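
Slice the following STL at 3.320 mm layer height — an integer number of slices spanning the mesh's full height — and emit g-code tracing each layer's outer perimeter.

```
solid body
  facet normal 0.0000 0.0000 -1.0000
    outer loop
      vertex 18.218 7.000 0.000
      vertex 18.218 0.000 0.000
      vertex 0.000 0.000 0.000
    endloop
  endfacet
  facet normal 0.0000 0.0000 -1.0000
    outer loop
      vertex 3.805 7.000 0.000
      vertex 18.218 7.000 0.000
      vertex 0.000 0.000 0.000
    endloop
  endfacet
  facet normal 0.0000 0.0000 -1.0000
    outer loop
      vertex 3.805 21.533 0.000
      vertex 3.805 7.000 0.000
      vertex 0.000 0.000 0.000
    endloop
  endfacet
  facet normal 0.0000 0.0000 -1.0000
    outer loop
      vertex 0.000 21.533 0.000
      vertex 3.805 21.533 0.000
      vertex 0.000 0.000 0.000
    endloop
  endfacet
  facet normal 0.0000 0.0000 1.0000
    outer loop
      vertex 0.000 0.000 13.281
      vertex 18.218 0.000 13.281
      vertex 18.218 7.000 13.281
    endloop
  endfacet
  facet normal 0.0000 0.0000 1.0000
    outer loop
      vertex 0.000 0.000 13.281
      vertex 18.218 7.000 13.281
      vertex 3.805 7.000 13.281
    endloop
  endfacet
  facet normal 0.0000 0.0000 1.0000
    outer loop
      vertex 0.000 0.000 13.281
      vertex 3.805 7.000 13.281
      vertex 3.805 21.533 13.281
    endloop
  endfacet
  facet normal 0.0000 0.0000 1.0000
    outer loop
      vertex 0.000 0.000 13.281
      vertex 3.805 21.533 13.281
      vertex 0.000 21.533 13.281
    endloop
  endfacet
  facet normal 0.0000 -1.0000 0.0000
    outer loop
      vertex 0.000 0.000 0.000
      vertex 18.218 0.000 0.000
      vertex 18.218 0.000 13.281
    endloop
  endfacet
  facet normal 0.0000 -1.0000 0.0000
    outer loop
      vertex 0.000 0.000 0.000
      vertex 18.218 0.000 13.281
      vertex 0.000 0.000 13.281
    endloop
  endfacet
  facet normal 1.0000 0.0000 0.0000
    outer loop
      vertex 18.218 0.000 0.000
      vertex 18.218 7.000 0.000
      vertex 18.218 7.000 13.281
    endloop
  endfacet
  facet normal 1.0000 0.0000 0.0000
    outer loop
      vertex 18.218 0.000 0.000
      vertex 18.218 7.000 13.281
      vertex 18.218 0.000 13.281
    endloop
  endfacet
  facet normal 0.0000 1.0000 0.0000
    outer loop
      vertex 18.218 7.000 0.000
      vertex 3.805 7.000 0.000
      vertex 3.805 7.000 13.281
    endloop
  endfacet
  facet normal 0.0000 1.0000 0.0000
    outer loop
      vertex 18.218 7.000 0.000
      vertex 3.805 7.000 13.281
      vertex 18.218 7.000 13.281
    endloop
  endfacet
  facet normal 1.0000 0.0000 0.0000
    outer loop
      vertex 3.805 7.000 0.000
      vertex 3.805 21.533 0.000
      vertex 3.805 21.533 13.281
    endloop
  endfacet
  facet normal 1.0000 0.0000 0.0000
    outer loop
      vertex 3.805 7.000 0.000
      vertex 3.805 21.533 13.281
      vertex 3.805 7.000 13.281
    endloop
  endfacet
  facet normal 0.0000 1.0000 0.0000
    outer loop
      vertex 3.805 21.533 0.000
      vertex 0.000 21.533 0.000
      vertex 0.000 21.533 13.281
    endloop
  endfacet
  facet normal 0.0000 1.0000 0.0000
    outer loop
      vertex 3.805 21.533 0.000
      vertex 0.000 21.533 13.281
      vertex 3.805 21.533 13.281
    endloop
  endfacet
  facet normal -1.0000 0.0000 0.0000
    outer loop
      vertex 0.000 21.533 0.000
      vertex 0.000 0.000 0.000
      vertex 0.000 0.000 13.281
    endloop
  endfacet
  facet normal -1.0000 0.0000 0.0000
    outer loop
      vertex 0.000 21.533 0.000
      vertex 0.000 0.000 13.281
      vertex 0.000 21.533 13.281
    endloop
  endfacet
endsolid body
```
; perimeter-only toolpath
G21 ; units = mm
G90 ; absolute positioning
G28 ; home
; layer 1
G0 Z3.320
G0 X0.000 Y0.000
G1 X18.218 Y0.000
G1 X18.218 Y7.000
G1 X3.805 Y7.000
G1 X3.805 Y21.533
G1 X0.000 Y21.533
G1 X0.000 Y0.000
; layer 2
G0 Z6.641
G0 X0.000 Y0.000
G1 X18.218 Y0.000
G1 X18.218 Y7.000
G1 X3.805 Y7.000
G1 X3.805 Y21.533
G1 X0.000 Y21.533
G1 X0.000 Y0.000
; layer 3
G0 Z9.961
G0 X0.000 Y0.000
G1 X18.218 Y0.000
G1 X18.218 Y7.000
G1 X3.805 Y7.000
G1 X3.805 Y21.533
G1 X0.000 Y21.533
G1 X0.000 Y0.000
; layer 4
G0 Z13.281
G0 X0.000 Y0.000
G1 X18.218 Y0.000
G1 X18.218 Y7.000
G1 X3.805 Y7.000
G1 X3.805 Y21.533
G1 X0.000 Y21.533
G1 X0.000 Y0.000
M2 ; end

The solid is an L-shaped prism: outer 18.2 × 21.5 mm, arm thicknesses ≈ 7 mm (horizontal) and 3.81 mm (vertical), extruded 13.3 mm in z. Slicing at Δz = 3.320 mm — 4 equal slices spanning the solid's height, so layer i sits at z = i·h/4 — gives 4 non-empty perimeters. Each is a 6-segment closed polygon; G0 lifts to the layer z and rapids to the start vertex, then G1 traces the edges.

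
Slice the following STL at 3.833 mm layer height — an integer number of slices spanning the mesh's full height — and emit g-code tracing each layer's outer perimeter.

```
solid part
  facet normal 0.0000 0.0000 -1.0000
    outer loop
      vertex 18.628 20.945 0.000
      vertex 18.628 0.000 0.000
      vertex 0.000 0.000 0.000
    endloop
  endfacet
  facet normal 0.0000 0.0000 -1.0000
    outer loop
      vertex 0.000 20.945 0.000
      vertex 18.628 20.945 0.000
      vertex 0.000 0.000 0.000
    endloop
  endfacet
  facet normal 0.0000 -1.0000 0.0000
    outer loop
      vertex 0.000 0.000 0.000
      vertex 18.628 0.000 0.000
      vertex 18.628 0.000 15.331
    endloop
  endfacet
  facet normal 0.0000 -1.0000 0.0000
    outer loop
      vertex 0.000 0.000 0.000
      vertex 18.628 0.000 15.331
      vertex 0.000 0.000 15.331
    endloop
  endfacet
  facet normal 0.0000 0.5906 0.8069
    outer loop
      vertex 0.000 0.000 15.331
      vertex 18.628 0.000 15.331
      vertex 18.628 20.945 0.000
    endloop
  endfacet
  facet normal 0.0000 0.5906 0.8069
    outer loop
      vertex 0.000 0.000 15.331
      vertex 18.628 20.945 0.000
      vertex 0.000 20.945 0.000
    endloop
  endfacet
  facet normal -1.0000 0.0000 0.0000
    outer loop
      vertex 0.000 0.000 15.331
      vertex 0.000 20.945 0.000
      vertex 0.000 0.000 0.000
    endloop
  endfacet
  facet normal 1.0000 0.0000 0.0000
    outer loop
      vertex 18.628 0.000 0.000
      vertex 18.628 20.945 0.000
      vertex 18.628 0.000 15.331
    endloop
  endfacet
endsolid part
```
; perimeter-only toolpath
G21 ; units = mm
G90 ; absolute positioning
G28 ; home
; layer 1
G0 Z3.833
G0 X0.000 Y0.000
G1 X18.628 Y0.000
G1 X18.628 Y15.709
G1 X0.000 Y15.709
G1 X0.000 Y0.000
; layer 2
G0 Z7.665
G0 X0.000 Y0.000
G1 X18.628 Y0.000
G1 X18.628 Y10.473
G1 X0.000 Y10.473
G1 X0.000 Y0.000
; layer 3
G0 Z11.498
G0 X0.000 Y0.000
G1 X18.628 Y0.000
G1 X18.628 Y5.236
G1 X0.000 Y5.236
G1 X0.000 Y0.000
M2 ; end

The solid is a wedge (ramp): 18.6 × 20.9 mm base, rising to 15.3 mm along the y=0 edge and sloping linearly to z=0 at y=20.9. Slicing at Δz = 3.833 mm — 4 equal slices spanning the solid's height, so layer i sits at z = i·h/4 — gives 3 non-empty perimeters. Each is a 4-segment closed polygon; G0 lifts to the layer z and rapids to the start vertex, then G1 traces the edges. The cross-section shrinks linearly with z (the slice at the apex is degenerate and omitted).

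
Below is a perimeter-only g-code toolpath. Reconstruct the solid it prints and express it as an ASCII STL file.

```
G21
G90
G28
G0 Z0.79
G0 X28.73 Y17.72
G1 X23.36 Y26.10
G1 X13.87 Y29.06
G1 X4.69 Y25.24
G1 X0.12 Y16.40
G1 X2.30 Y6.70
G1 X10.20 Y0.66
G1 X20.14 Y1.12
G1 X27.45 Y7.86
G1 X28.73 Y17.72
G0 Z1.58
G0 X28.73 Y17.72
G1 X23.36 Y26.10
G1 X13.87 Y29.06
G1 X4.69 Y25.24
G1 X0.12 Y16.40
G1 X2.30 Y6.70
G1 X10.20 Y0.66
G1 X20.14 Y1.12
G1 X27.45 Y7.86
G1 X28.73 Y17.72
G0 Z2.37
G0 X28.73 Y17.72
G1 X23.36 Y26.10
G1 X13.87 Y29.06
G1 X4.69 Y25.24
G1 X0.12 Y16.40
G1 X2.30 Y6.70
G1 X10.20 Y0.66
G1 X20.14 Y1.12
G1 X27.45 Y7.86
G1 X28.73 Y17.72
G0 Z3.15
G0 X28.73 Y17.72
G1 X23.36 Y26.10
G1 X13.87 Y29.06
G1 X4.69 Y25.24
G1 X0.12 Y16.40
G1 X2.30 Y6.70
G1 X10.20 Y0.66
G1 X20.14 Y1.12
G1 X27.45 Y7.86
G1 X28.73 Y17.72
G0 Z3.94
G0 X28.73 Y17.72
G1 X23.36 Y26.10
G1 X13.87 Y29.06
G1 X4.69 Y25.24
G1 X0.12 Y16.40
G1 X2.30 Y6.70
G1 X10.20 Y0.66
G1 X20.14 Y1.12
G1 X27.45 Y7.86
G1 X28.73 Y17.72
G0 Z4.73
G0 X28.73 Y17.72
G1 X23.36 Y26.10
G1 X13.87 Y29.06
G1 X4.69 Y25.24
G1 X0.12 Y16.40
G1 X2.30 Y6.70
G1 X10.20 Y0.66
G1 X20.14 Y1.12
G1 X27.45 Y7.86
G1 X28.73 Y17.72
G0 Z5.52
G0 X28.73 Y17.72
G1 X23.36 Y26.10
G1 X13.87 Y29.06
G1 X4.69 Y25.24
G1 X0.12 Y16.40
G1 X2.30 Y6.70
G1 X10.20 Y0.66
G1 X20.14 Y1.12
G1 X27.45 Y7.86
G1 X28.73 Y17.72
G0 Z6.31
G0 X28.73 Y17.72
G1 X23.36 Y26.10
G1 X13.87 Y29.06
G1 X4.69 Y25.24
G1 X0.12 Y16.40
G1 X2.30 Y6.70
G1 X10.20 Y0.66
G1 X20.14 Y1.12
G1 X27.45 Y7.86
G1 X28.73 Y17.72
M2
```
solid part
  facet normal 0.0000 0.0000 -1.0000
    outer loop
      vertex 13.87 29.06 0.00
      vertex 23.36 26.10 0.00
      vertex 28.73 17.72 0.00
    endloop
  endfacet
  facet normal 0.0000 0.0000 -1.0000
    outer loop
      vertex 4.69 25.24 0.00
      vertex 13.87 29.06 0.00
      vertex 28.73 17.72 0.00
    endloop
  endfacet
  facet normal 0.0000 0.0000 -1.0000
    outer loop
      vertex 0.12 16.40 0.00
      vertex 4.69 25.24 0.00
      vertex 28.73 17.72 0.00
    endloop
  endfacet
  facet normal 0.0000 0.0000 -1.0000
    outer loop
      vertex 2.30 6.70 0.00
      vertex 0.12 16.40 0.00
      vertex 28.73 17.72 0.00
    endloop
  endfacet
  facet normal 0.0000 0.0000 -1.0000
    outer loop
      vertex 10.20 0.66 0.00
      vertex 2.30 6.70 0.00
      vertex 28.73 17.72 0.00
    endloop
  endfacet
  facet normal 0.0000 0.0000 -1.0000
    outer loop
      vertex 20.14 1.12 0.00
      vertex 10.20 0.66 0.00
      vertex 28.73 17.72 0.00
    endloop
  endfacet
  facet normal 0.0000 0.0000 -1.0000
    outer loop
      vertex 27.45 7.86 0.00
      vertex 20.14 1.12 0.00
      vertex 28.73 17.72 0.00
    endloop
  endfacet
  facet normal 0.0000 0.0000 1.0000
    outer loop
      vertex 28.73 17.72 6.31
      vertex 23.36 26.10 6.31
      vertex 13.87 29.06 6.31
    endloop
  endfacet
  facet normal 0.0000 0.0000 1.0000
    outer loop
      vertex 28.73 17.72 6.31
      vertex 13.87 29.06 6.31
      vertex 4.69 25.24 6.31
    endloop
  endfacet
  facet normal 0.0000 0.0000 1.0000
    outer loop
      vertex 28.73 17.72 6.31
      vertex 4.69 25.24 6.31
      vertex 0.12 16.40 6.31
    endloop
  endfacet
  facet normal 0.0000 0.0000 1.0000
    outer loop
      vertex 28.73 17.72 6.31
      vertex 0.12 16.40 6.31
      vertex 2.30 6.70 6.31
    endloop
  endfacet
  facet normal 0.0000 0.0000 1.0000
    outer loop
      vertex 28.73 17.72 6.31
      vertex 2.30 6.70 6.31
      vertex 10.20 0.66 6.31
    endloop
  endfacet
  facet normal 0.0000 0.0000 1.0000
    outer loop
      vertex 28.73 17.72 6.31
      vertex 10.20 0.66 6.31
      vertex 20.14 1.12 6.31
    endloop
  endfacet
  facet normal 0.0000 0.0000 1.0000
    outer loop
      vertex 28.73 17.72 6.31
      vertex 20.14 1.12 6.31
      vertex 27.45 7.86 6.31
    endloop
  endfacet
  facet normal 0.8420 0.5395 0.0000
    outer loop
      vertex 28.73 17.72 0.00
      vertex 23.36 26.10 0.00
      vertex 23.36 26.10 6.31
    endloop
  endfacet
  facet normal 0.8420 0.5395 0.0000
    outer loop
      vertex 28.73 17.72 0.00
      vertex 23.36 26.10 6.31
      vertex 28.73 17.72 6.31
    endloop
  endfacet
  facet normal 0.2978 0.9546 0.0000
    outer loop
      vertex 23.36 26.10 0.00
      vertex 13.87 29.06 0.00
      vertex 13.87 29.06 6.31
    endloop
  endfacet
  facet normal 0.2978 0.9546 0.0000
    outer loop
      vertex 23.36 26.10 0.00
      vertex 13.87 29.06 6.31
      vertex 23.36 26.10 6.31
    endloop
  endfacet
  facet normal -0.3842 0.9233 0.0000
    outer loop
      vertex 13.87 29.06 0.00
      vertex 4.69 25.24 0.00
      vertex 4.69 25.24 6.31
    endloop
  endfacet
  facet normal -0.3842 0.9233 0.0000
    outer loop
      vertex 13.87 29.06 0.00
      vertex 4.69 25.24 6.31
      vertex 13.87 29.06 6.31
    endloop
  endfacet
  facet normal -0.8883 0.4592 0.0000
    outer loop
      vertex 4.69 25.24 0.00
      vertex 0.12 16.40 0.00
      vertex 0.12 16.40 6.31
    endloop
  endfacet
  facet normal -0.8883 0.4592 0.0000
    outer loop
      vertex 4.69 25.24 0.00
      vertex 0.12 16.40 6.31
      vertex 4.69 25.24 6.31
    endloop
  endfacet
  facet normal -0.9757 -0.2193 0.0000
    outer loop
      vertex 0.12 16.40 0.00
      vertex 2.30 6.70 0.00
      vertex 2.30 6.70 6.31
    endloop
  endfacet
  facet normal -0.9757 -0.2193 0.0000
    outer loop
      vertex 0.12 16.40 0.00
      vertex 2.30 6.70 6.31
      vertex 0.12 16.40 6.31
    endloop
  endfacet
  facet normal -0.6074 -0.7944 0.0000
    outer loop
      vertex 2.30 6.70 0.00
      vertex 10.20 0.66 0.00
      vertex 10.20 0.66 6.31
    endloop
  endfacet
  facet normal -0.6074 -0.7944 0.0000
    outer loop
      vertex 2.30 6.70 0.00
      vertex 10.20 0.66 6.31
      vertex 2.30 6.70 6.31
    endloop
  endfacet
  facet normal 0.0462 -0.9989 0.0000
    outer loop
      vertex 10.20 0.66 0.00
      vertex 20.14 1.12 0.00
      vertex 20.14 1.12 6.31
    endloop
  endfacet
  facet normal 0.0462 -0.9989 0.0000
    outer loop
      vertex 10.20 0.66 0.00
      vertex 20.14 1.12 6.31
      vertex 10.20 0.66 6.31
    endloop
  endfacet
  facet normal 0.6779 -0.7352 0.0000
    outer loop
      vertex 20.14 1.12 0.00
      vertex 27.45 7.86 0.00
      vertex 27.45 7.86 6.31
    endloop
  endfacet
  facet normal 0.6779 -0.7352 0.0000
    outer loop
      vertex 20.14 1.12 0.00
      vertex 27.45 7.86 6.31
      vertex 20.14 1.12 6.31
    endloop
  endfacet
  facet normal 0.9917 -0.1287 0.0000
    outer loop
      vertex 27.45 7.86 0.00
      vertex 28.73 17.72 0.00
      vertex 28.73 17.72 6.31
    endloop
  endfacet
  facet normal 0.9917 -0.1287 0.0000
    outer loop
      vertex 27.45 7.86 0.00
      vertex 28.73 17.72 6.31
      vertex 27.45 7.86 6.31
    endloop
  endfacet
endsolid part

The G0 Z moves step by Δz≈0.79 mm. Every layer's G1 loop is the same polygon, so the solid is a straight extrusion of it from z=0 to z≈6.31. Closing with flat bottom and top caps and triangulating gives 32 facets — a regular 9-sided prism (a cylinder approximated with 9 flat sides), circumscribed radius ≈ 14.5 mm, height ≈ 6.31 mm.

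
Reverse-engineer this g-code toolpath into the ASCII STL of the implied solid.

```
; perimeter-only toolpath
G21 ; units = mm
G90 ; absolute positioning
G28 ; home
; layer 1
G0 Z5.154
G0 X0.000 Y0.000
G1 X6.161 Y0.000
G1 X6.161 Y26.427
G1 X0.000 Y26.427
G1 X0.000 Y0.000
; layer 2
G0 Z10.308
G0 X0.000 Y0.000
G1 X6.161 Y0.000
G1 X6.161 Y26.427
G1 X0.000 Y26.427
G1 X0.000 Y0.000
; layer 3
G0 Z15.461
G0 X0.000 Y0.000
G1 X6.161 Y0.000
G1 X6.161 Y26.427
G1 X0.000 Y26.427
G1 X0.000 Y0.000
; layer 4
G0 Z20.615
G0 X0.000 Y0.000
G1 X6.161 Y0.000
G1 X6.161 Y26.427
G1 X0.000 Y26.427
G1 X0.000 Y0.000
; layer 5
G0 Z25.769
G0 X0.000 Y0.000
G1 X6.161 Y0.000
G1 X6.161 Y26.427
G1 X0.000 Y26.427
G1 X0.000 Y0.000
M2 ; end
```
solid part
  facet normal 0.0000 0.0000 -1.0000
    outer loop
      vertex 6.161 26.427 0.000
      vertex 6.161 0.000 0.000
      vertex 0.000 0.000 0.000
    endloop
  endfacet
  facet normal 0.0000 0.0000 -1.0000
    outer loop
      vertex 0.000 26.427 0.000
      vertex 6.161 26.427 0.000
      vertex 0.000 0.000 0.000
    endloop
  endfacet
  facet normal 0.0000 0.0000 1.0000
    outer loop
      vertex 0.000 0.000 25.769
      vertex 6.161 0.000 25.769
      vertex 6.161 26.427 25.769
    endloop
  endfacet
  facet normal 0.0000 0.0000 1.0000
    outer loop
      vertex 0.000 0.000 25.769
      vertex 6.161 26.427 25.769
      vertex 0.000 26.427 25.769
    endloop
  endfacet
  facet normal 0.0000 -1.0000 0.0000
    outer loop
      vertex 0.000 0.000 0.000
      vertex 6.161 0.000 0.000
      vertex 6.161 0.000 25.769
    endloop
  endfacet
  facet normal 0.0000 -1.0000 0.0000
    outer loop
      vertex 0.000 0.000 0.000
      vertex 6.161 0.000 25.769
      vertex 0.000 0.000 25.769
    endloop
  endfacet
  facet normal 0.0000 1.0000 0.0000
    outer loop
      vertex 6.161 26.427 25.769
      vertex 6.161 26.427 0.000
      vertex 0.000 26.427 0.000
    endloop
  endfacet
  facet normal 0.0000 1.0000 0.0000
    outer loop
      vertex 0.000 26.427 25.769
      vertex 6.161 26.427 25.769
      vertex 0.000 26.427 0.000
    endloop
  endfacet
  facet normal -1.0000 0.0000 0.0000
    outer loop
      vertex 0.000 26.427 25.769
      vertex 0.000 26.427 0.000
      vertex 0.000 0.000 0.000
    endloop
  endfacet
  facet normal -1.0000 0.0000 0.0000
    outer loop
      vertex 0.000 0.000 25.769
      vertex 0.000 26.427 25.769
      vertex 0.000 0.000 0.000
    endloop
  endfacet
  facet normal 1.0000 0.0000 0.0000
    outer loop
      vertex 6.161 0.000 0.000
      vertex 6.161 26.427 0.000
      vertex 6.161 26.427 25.769
    endloop
  endfacet
  facet normal 1.0000 0.0000 0.0000
    outer loop
      vertex 6.161 0.000 0.000
      vertex 6.161 26.427 25.769
      vertex 6.161 0.000 25.769
    endloop
  endfacet
endsolid part

The G0 Z moves step by Δz≈5.154 mm. Every layer's G1 loop is the same polygon, so the solid is a straight extrusion of it from z=0 to z≈25.8. Closing with flat bottom and top caps and triangulating gives 12 facets — a rectangular box, roughly 6.16 × 26.4 mm footprint and 25.8 mm tall.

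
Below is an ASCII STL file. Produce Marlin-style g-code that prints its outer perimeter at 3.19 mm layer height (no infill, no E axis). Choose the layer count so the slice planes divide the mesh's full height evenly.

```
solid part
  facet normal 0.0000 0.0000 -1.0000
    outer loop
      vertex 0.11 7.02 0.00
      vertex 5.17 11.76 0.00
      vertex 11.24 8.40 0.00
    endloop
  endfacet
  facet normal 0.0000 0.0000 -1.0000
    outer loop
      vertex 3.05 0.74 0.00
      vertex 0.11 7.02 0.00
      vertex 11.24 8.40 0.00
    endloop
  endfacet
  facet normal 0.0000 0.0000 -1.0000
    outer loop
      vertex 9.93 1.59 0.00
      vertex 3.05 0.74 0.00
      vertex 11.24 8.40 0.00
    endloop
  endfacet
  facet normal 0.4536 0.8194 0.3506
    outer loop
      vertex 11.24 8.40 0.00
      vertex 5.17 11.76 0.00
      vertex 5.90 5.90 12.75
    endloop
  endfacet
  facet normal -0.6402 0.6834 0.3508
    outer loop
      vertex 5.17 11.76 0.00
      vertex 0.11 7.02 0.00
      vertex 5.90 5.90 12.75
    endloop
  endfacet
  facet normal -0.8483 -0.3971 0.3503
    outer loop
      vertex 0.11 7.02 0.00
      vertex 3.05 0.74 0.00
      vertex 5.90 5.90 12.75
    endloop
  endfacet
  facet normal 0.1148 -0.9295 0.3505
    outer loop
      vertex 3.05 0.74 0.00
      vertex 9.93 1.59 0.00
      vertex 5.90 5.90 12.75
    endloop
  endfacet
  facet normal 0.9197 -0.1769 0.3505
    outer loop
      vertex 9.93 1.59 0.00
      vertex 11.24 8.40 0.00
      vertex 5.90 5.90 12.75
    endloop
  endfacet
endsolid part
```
; perimeter-only toolpath
G21 ; units = mm
G90 ; absolute positioning
G28 ; home
; layer 1
G0 Z3.19
G0 X9.90 Y7.78
G1 X5.35 Y10.29
G1 X1.56 Y6.74
G1 X3.76 Y2.03
G1 X8.92 Y2.67
G1 X9.90 Y7.78
; layer 2
G0 Z6.38
G0 X8.57 Y7.15
G1 X5.54 Y8.83
G1 X3.01 Y6.46
G1 X4.47 Y3.32
G1 X7.92 Y3.75
G1 X8.57 Y7.15
; layer 3
G0 Z9.56
G0 X7.24 Y6.53
G1 X5.72 Y7.37
G1 X4.45 Y6.18
G1 X5.19 Y4.61
G1 X6.91 Y4.82
G1 X7.24 Y6.53
M2 ; end

The solid is a regular 5-sided pyramid, base circumscribed radius ≈ 5.9 mm, apex at z ≈ 12.8 mm. Slicing at Δz = 3.19 mm — 4 equal slices spanning the solid's height, so layer i sits at z = i·h/4 — gives 3 non-empty perimeters. Each is a 5-segment closed polygon; G0 lifts to the layer z and rapids to the start vertex, then G1 traces the edges. The cross-section shrinks linearly with z (the slice at the apex is degenerate and omitted).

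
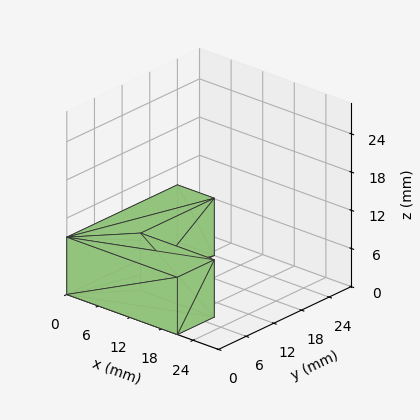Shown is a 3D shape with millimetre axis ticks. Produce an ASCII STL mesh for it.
Reading the render: the shape is an L-shaped prism: outer 21 × 24 mm, arm thicknesses ≈ 8 mm (horizontal) and 7 mm (vertical), extruded 9 mm in z (dimensions read to the nearest mm from the axis ticks). For the STL, each face is triangulated and given an outward normal.

solid part
  facet normal 0.0000 0.0000 -1.0000
    outer loop
      vertex 21.000 8.000 0.000
      vertex 21.000 0.000 0.000
      vertex 0.000 0.000 0.000
    endloop
  endfacet
  facet normal 0.0000 0.0000 -1.0000
    outer loop
      vertex 7.000 8.000 0.000
      vertex 21.000 8.000 0.000
      vertex 0.000 0.000 0.000
    endloop
  endfacet
  facet normal 0.0000 0.0000 -1.0000
    outer loop
      vertex 7.000 24.000 0.000
      vertex 7.000 8.000 0.000
      vertex 0.000 0.000 0.000
    endloop
  endfacet
  facet normal 0.0000 0.0000 -1.0000
    outer loop
      vertex 0.000 24.000 0.000
      vertex 7.000 24.000 0.000
      vertex 0.000 0.000 0.000
    endloop
  endfacet
  facet normal 0.0000 0.0000 1.0000
    outer loop
      vertex 0.000 0.000 9.000
      vertex 21.000 0.000 9.000
      vertex 21.000 8.000 9.000
    endloop
  endfacet
  facet normal 0.0000 0.0000 1.0000
    outer loop
      vertex 0.000 0.000 9.000
      vertex 21.000 8.000 9.000
      vertex 7.000 8.000 9.000
    endloop
  endfacet
  facet normal 0.0000 0.0000 1.0000
    outer loop
      vertex 0.000 0.000 9.000
      vertex 7.000 8.000 9.000
      vertex 7.000 24.000 9.000
    endloop
  endfacet
  facet normal 0.0000 0.0000 1.0000
    outer loop
      vertex 0.000 0.000 9.000
      vertex 7.000 24.000 9.000
      vertex 0.000 24.000 9.000
    endloop
  endfacet
  facet normal 0.0000 -1.0000 0.0000
    outer loop
      vertex 0.000 0.000 0.000
      vertex 21.000 0.000 0.000
      vertex 21.000 0.000 9.000
    endloop
  endfacet
  facet normal 0.0000 -1.0000 0.0000
    outer loop
      vertex 0.000 0.000 0.000
      vertex 21.000 0.000 9.000
      vertex 0.000 0.000 9.000
    endloop
  endfacet
  facet normal 1.0000 0.0000 0.0000
    outer loop
      vertex 21.000 0.000 0.000
      vertex 21.000 8.000 0.000
      vertex 21.000 8.000 9.000
    endloop
  endfacet
  facet normal 1.0000 0.0000 0.0000
    outer loop
      vertex 21.000 0.000 0.000
      vertex 21.000 8.000 9.000
      vertex 21.000 0.000 9.000
    endloop
  endfacet
  facet normal 0.0000 1.0000 0.0000
    outer loop
      vertex 21.000 8.000 0.000
      vertex 7.000 8.000 0.000
      vertex 7.000 8.000 9.000
    endloop
  endfacet
  facet normal 0.0000 1.0000 0.0000
    outer loop
      vertex 21.000 8.000 0.000
      vertex 7.000 8.000 9.000
      vertex 21.000 8.000 9.000
    endloop
  endfacet
  facet normal 1.0000 0.0000 0.0000
    outer loop
      vertex 7.000 8.000 0.000
      vertex 7.000 24.000 0.000
      vertex 7.000 24.000 9.000
    endloop
  endfacet
  facet normal 1.0000 0.0000 0.0000
    outer loop
      vertex 7.000 8.000 0.000
      vertex 7.000 24.000 9.000
      vertex 7.000 8.000 9.000
    endloop
  endfacet
  facet normal 0.0000 1.0000 0.0000
    outer loop
      vertex 7.000 24.000 0.000
      vertex 0.000 24.000 0.000
      vertex 0.000 24.000 9.000
    endloop
  endfacet
  facet normal 0.0000 1.0000 0.0000
    outer loop
      vertex 7.000 24.000 0.000
      vertex 0.000 24.000 9.000
      vertex 7.000 24.000 9.000
    endloop
  endfacet
  facet normal -1.0000 0.0000 0.0000
    outer loop
      vertex 0.000 24.000 0.000
      vertex 0.000 0.000 0.000
      vertex 0.000 0.000 9.000
    endloop
  endfacet
  facet normal -1.0000 0.0000 0.0000
    outer loop
      vertex 0.000 24.000 0.000
      vertex 0.000 0.000 9.000
      vertex 0.000 24.000 9.000
    endloop
  endfacet
endsolid part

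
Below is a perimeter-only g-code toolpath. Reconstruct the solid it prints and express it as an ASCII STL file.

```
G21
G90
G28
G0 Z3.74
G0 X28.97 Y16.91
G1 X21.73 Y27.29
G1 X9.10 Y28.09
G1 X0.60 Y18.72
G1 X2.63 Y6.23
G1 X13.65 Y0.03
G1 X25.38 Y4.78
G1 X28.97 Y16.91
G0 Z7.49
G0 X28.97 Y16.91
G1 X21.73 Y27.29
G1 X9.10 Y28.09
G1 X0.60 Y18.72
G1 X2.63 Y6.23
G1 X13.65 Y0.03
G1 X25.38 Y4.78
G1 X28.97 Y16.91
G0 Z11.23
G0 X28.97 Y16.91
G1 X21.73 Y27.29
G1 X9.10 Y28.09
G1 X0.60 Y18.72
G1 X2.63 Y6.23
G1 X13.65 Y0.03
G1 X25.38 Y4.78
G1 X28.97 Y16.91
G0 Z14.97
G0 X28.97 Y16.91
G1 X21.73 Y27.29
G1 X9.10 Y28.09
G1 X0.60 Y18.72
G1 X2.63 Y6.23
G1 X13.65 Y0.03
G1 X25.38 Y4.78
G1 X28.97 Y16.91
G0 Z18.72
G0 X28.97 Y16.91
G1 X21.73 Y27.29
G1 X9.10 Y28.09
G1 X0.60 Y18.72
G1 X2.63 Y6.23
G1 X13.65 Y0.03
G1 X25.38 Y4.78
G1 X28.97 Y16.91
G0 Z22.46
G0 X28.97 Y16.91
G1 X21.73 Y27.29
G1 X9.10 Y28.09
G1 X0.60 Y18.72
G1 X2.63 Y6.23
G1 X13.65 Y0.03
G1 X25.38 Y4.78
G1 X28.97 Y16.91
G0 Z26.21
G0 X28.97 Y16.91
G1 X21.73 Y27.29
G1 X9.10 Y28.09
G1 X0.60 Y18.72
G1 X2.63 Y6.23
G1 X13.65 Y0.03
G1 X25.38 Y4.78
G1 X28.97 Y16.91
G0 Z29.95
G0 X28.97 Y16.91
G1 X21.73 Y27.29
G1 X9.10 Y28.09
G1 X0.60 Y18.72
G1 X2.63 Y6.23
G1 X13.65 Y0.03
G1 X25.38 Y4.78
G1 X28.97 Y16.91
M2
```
solid part
  facet normal 0.0000 0.0000 -1.0000
    outer loop
      vertex 9.10 28.09 0.00
      vertex 21.73 27.29 0.00
      vertex 28.97 16.91 0.00
    endloop
  endfacet
  facet normal 0.0000 0.0000 -1.0000
    outer loop
      vertex 0.60 18.72 0.00
      vertex 9.10 28.09 0.00
      vertex 28.97 16.91 0.00
    endloop
  endfacet
  facet normal 0.0000 0.0000 -1.0000
    outer loop
      vertex 2.63 6.23 0.00
      vertex 0.60 18.72 0.00
      vertex 28.97 16.91 0.00
    endloop
  endfacet
  facet normal 0.0000 0.0000 -1.0000
    outer loop
      vertex 13.65 0.03 0.00
      vertex 2.63 6.23 0.00
      vertex 28.97 16.91 0.00
    endloop
  endfacet
  facet normal 0.0000 0.0000 -1.0000
    outer loop
      vertex 25.38 4.78 0.00
      vertex 13.65 0.03 0.00
      vertex 28.97 16.91 0.00
    endloop
  endfacet
  facet normal 0.0000 0.0000 1.0000
    outer loop
      vertex 28.97 16.91 29.95
      vertex 21.73 27.29 29.95
      vertex 9.10 28.09 29.95
    endloop
  endfacet
  facet normal 0.0000 0.0000 1.0000
    outer loop
      vertex 28.97 16.91 29.95
      vertex 9.10 28.09 29.95
      vertex 0.60 18.72 29.95
    endloop
  endfacet
  facet normal 0.0000 0.0000 1.0000
    outer loop
      vertex 28.97 16.91 29.95
      vertex 0.60 18.72 29.95
      vertex 2.63 6.23 29.95
    endloop
  endfacet
  facet normal 0.0000 0.0000 1.0000
    outer loop
      vertex 28.97 16.91 29.95
      vertex 2.63 6.23 29.95
      vertex 13.65 0.03 29.95
    endloop
  endfacet
  facet normal 0.0000 0.0000 1.0000
    outer loop
      vertex 28.97 16.91 29.95
      vertex 13.65 0.03 29.95
      vertex 25.38 4.78 29.95
    endloop
  endfacet
  facet normal 0.8202 0.5721 0.0000
    outer loop
      vertex 28.97 16.91 0.00
      vertex 21.73 27.29 0.00
      vertex 21.73 27.29 29.95
    endloop
  endfacet
  facet normal 0.8202 0.5721 0.0000
    outer loop
      vertex 28.97 16.91 0.00
      vertex 21.73 27.29 29.95
      vertex 28.97 16.91 29.95
    endloop
  endfacet
  facet normal 0.0632 0.9980 0.0000
    outer loop
      vertex 21.73 27.29 0.00
      vertex 9.10 28.09 0.00
      vertex 9.10 28.09 29.95
    endloop
  endfacet
  facet normal 0.0632 0.9980 0.0000
    outer loop
      vertex 21.73 27.29 0.00
      vertex 9.10 28.09 29.95
      vertex 21.73 27.29 29.95
    endloop
  endfacet
  facet normal -0.7407 0.6719 0.0000
    outer loop
      vertex 9.10 28.09 0.00
      vertex 0.60 18.72 0.00
      vertex 0.60 18.72 29.95
    endloop
  endfacet
  facet normal -0.7407 0.6719 0.0000
    outer loop
      vertex 9.10 28.09 0.00
      vertex 0.60 18.72 29.95
      vertex 9.10 28.09 29.95
    endloop
  endfacet
  facet normal -0.9870 -0.1604 0.0000
    outer loop
      vertex 0.60 18.72 0.00
      vertex 2.63 6.23 0.00
      vertex 2.63 6.23 29.95
    endloop
  endfacet
  facet normal -0.9870 -0.1604 0.0000
    outer loop
      vertex 0.60 18.72 0.00
      vertex 2.63 6.23 29.95
      vertex 0.60 18.72 29.95
    endloop
  endfacet
  facet normal -0.4903 -0.8715 0.0000
    outer loop
      vertex 2.63 6.23 0.00
      vertex 13.65 0.03 0.00
      vertex 13.65 0.03 29.95
    endloop
  endfacet
  facet normal -0.4903 -0.8715 0.0000
    outer loop
      vertex 2.63 6.23 0.00
      vertex 13.65 0.03 29.95
      vertex 2.63 6.23 29.95
    endloop
  endfacet
  facet normal 0.3753 -0.9269 0.0000
    outer loop
      vertex 13.65 0.03 0.00
      vertex 25.38 4.78 0.00
      vertex 25.38 4.78 29.95
    endloop
  endfacet
  facet normal 0.3753 -0.9269 0.0000
    outer loop
      vertex 13.65 0.03 0.00
      vertex 25.38 4.78 29.95
      vertex 13.65 0.03 29.95
    endloop
  endfacet
  facet normal 0.9589 -0.2838 0.0000
    outer loop
      vertex 25.38 4.78 0.00
      vertex 28.97 16.91 0.00
      vertex 28.97 16.91 29.95
    endloop
  endfacet
  facet normal 0.9589 -0.2838 0.0000
    outer loop
      vertex 25.38 4.78 0.00
      vertex 28.97 16.91 29.95
      vertex 25.38 4.78 29.95
    endloop
  endfacet
endsolid part

The G0 Z moves step by Δz≈3.74 mm. Every layer's G1 loop is the same polygon, so the solid is a straight extrusion of it from z=0 to z≈29.9. Closing with flat bottom and top caps and triangulating gives 24 facets — a regular 7-sided prism (a cylinder approximated with 7 flat sides), circumscribed radius ≈ 14.6 mm, height ≈ 29.9 mm.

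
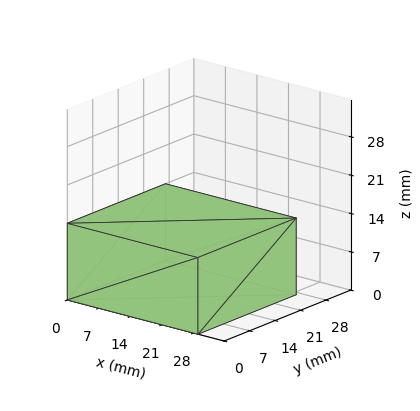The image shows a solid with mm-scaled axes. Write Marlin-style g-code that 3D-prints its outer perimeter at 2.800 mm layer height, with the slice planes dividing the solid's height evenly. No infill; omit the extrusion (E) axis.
Reading the render: the shape is a rectangular box, roughly 29 × 27 mm footprint and 14 mm tall (dimensions read to the nearest mm from the axis ticks). For the g-code, the solid's height is divided into equal slices at the stated Δz and each level perimeter traced with G1 moves after a G0 lift.

; perimeter-only toolpath
G21 ; units = mm
G90 ; absolute positioning
G28 ; home
; layer 1
G0 Z2.800
G0 X0.000 Y0.000
G1 X29.000 Y0.000
G1 X29.000 Y27.000
G1 X0.000 Y27.000
G1 X0.000 Y0.000
; layer 2
G0 Z5.600
G0 X0.000 Y0.000
G1 X29.000 Y0.000
G1 X29.000 Y27.000
G1 X0.000 Y27.000
G1 X0.000 Y0.000
; layer 3
G0 Z8.400
G0 X0.000 Y0.000
G1 X29.000 Y0.000
G1 X29.000 Y27.000
G1 X0.000 Y27.000
G1 X0.000 Y0.000
; layer 4
G0 Z11.200
G0 X0.000 Y0.000
G1 X29.000 Y0.000
G1 X29.000 Y27.000
G1 X0.000 Y27.000
G1 X0.000 Y0.000
; layer 5
G0 Z14.000
G0 X0.000 Y0.000
G1 X29.000 Y0.000
G1 X29.000 Y27.000
G1 X0.000 Y27.000
G1 X0.000 Y0.000
M2 ; end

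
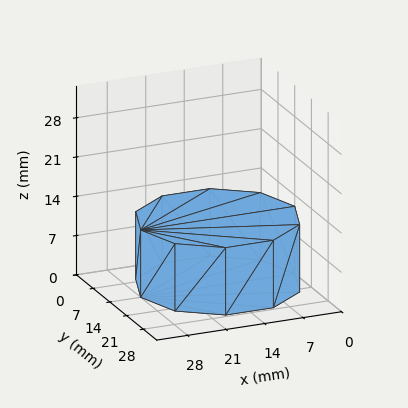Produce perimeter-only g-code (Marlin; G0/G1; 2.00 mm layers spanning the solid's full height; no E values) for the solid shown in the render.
Reading the render: the shape is a regular 10-sided prism (a cylinder approximated with 10 flat sides), circumscribed radius ≈ 14 mm, height ≈ 12 mm (dimensions read to the nearest mm from the axis ticks). For the g-code, the solid's height is divided into equal slices at the stated Δz and each level perimeter traced with G1 moves after a G0 lift.

; perimeter-only toolpath
G21 ; units = mm
G90 ; absolute positioning
G28 ; home
; layer 1
G0 Z2.00
G0 X28.00 Y14.00
G1 X25.33 Y22.23
G1 X18.33 Y27.31
G1 X9.67 Y27.31
G1 X2.67 Y22.23
G1 X0.00 Y14.00
G1 X2.67 Y5.77
G1 X9.67 Y0.69
G1 X18.33 Y0.69
G1 X25.33 Y5.77
G1 X28.00 Y14.00
; layer 2
G0 Z4.00
G0 X28.00 Y14.00
G1 X25.33 Y22.23
G1 X18.33 Y27.31
G1 X9.67 Y27.31
G1 X2.67 Y22.23
G1 X0.00 Y14.00
G1 X2.67 Y5.77
G1 X9.67 Y0.69
G1 X18.33 Y0.69
G1 X25.33 Y5.77
G1 X28.00 Y14.00
; layer 3
G0 Z6.00
G0 X28.00 Y14.00
G1 X25.33 Y22.23
G1 X18.33 Y27.31
G1 X9.67 Y27.31
G1 X2.67 Y22.23
G1 X0.00 Y14.00
G1 X2.67 Y5.77
G1 X9.67 Y0.69
G1 X18.33 Y0.69
G1 X25.33 Y5.77
G1 X28.00 Y14.00
; layer 4
G0 Z8.00
G0 X28.00 Y14.00
G1 X25.33 Y22.23
G1 X18.33 Y27.31
G1 X9.67 Y27.31
G1 X2.67 Y22.23
G1 X0.00 Y14.00
G1 X2.67 Y5.77
G1 X9.67 Y0.69
G1 X18.33 Y0.69
G1 X25.33 Y5.77
G1 X28.00 Y14.00
; layer 5
G0 Z10.00
G0 X28.00 Y14.00
G1 X25.33 Y22.23
G1 X18.33 Y27.31
G1 X9.67 Y27.31
G1 X2.67 Y22.23
G1 X0.00 Y14.00
G1 X2.67 Y5.77
G1 X9.67 Y0.69
G1 X18.33 Y0.69
G1 X25.33 Y5.77
G1 X28.00 Y14.00
; layer 6
G0 Z12.00
G0 X28.00 Y14.00
G1 X25.33 Y22.23
G1 X18.33 Y27.31
G1 X9.67 Y27.31
G1 X2.67 Y22.23
G1 X0.00 Y14.00
G1 X2.67 Y5.77
G1 X9.67 Y0.69
G1 X18.33 Y0.69
G1 X25.33 Y5.77
G1 X28.00 Y14.00
M2 ; end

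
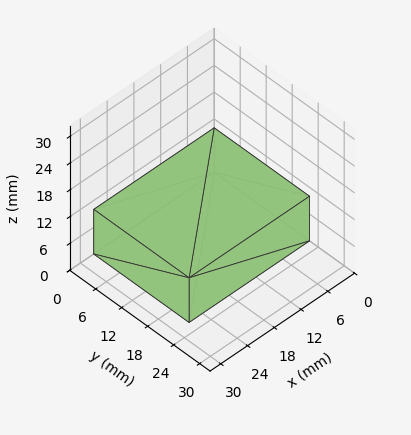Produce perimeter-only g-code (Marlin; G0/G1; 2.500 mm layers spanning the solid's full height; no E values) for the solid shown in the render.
Reading the render: the shape is a rectangular box, roughly 27 × 22 mm footprint and 10 mm tall (dimensions read to the nearest mm from the axis ticks). For the g-code, the solid's height is divided into equal slices at the stated Δz and each level perimeter traced with G1 moves after a G0 lift.

; perimeter-only toolpath
G21 ; units = mm
G90 ; absolute positioning
G28 ; home
; layer 1
G0 Z2.500
G0 X0.000 Y0.000
G1 X27.000 Y0.000
G1 X27.000 Y22.000
G1 X0.000 Y22.000
G1 X0.000 Y0.000
; layer 2
G0 Z5.000
G0 X0.000 Y0.000
G1 X27.000 Y0.000
G1 X27.000 Y22.000
G1 X0.000 Y22.000
G1 X0.000 Y0.000
; layer 3
G0 Z7.500
G0 X0.000 Y0.000
G1 X27.000 Y0.000
G1 X27.000 Y22.000
G1 X0.000 Y22.000
G1 X0.000 Y0.000
; layer 4
G0 Z10.000
G0 X0.000 Y0.000
G1 X27.000 Y0.000
G1 X27.000 Y22.000
G1 X0.000 Y22.000
G1 X0.000 Y0.000
M2 ; end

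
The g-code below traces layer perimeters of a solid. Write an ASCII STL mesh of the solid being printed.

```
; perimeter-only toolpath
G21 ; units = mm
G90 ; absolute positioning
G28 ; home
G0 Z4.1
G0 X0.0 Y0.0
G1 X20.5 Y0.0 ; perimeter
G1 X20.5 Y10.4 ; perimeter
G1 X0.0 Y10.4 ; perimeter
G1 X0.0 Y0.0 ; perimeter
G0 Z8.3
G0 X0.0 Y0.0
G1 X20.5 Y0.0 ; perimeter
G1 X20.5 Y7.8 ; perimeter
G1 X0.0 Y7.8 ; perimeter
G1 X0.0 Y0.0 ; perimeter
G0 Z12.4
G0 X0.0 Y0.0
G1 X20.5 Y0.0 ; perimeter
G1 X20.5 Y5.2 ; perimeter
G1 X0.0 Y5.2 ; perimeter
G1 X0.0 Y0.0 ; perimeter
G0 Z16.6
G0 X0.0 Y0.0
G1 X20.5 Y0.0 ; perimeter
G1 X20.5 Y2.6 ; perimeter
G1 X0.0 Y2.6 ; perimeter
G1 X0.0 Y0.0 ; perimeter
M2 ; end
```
solid part
  facet normal 0.0000 0.0000 -1.0000
    outer loop
      vertex 20.5 13.0 0.0
      vertex 20.5 0.0 0.0
      vertex 0.0 0.0 0.0
    endloop
  endfacet
  facet normal 0.0000 0.0000 -1.0000
    outer loop
      vertex 0.0 13.0 0.0
      vertex 20.5 13.0 0.0
      vertex 0.0 0.0 0.0
    endloop
  endfacet
  facet normal 0.0000 -1.0000 0.0000
    outer loop
      vertex 0.0 0.0 0.0
      vertex 20.5 0.0 0.0
      vertex 20.5 0.0 20.7
    endloop
  endfacet
  facet normal 0.0000 -1.0000 0.0000
    outer loop
      vertex 0.0 0.0 0.0
      vertex 20.5 0.0 20.7
      vertex 0.0 0.0 20.7
    endloop
  endfacet
  facet normal 0.0000 0.8468 0.5318
    outer loop
      vertex 0.0 0.0 20.7
      vertex 20.5 0.0 20.7
      vertex 20.5 13.0 0.0
    endloop
  endfacet
  facet normal 0.0000 0.8468 0.5318
    outer loop
      vertex 0.0 0.0 20.7
      vertex 20.5 13.0 0.0
      vertex 0.0 13.0 0.0
    endloop
  endfacet
  facet normal -1.0000 0.0000 0.0000
    outer loop
      vertex 0.0 0.0 20.7
      vertex 0.0 13.0 0.0
      vertex 0.0 0.0 0.0
    endloop
  endfacet
  facet normal 1.0000 0.0000 0.0000
    outer loop
      vertex 20.5 0.0 0.0
      vertex 20.5 13.0 0.0
      vertex 20.5 0.0 20.7
    endloop
  endfacet
endsolid part

The G0 Z moves step by Δz≈4.1 mm. The G1 loops shrink linearly with z, so the solid tapers from its base footprint up to z≈20.7. Closing with a flat bottom cap and the tapered top and triangulating gives 8 facets — a wedge (ramp): 20.5 × 13 mm base, rising to 20.7 mm along the y=0 edge and sloping linearly to z=0 at y=13.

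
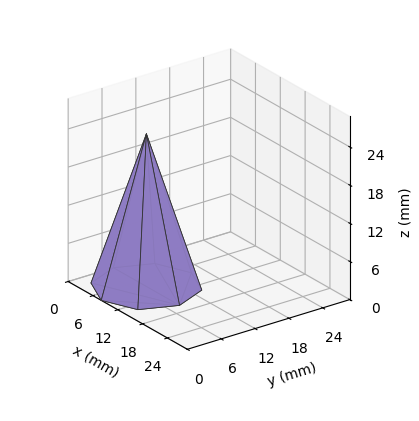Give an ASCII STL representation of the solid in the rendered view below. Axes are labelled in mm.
Reading the render: the shape is a regular 8-sided pyramid, base circumscribed radius ≈ 8 mm, apex at z ≈ 24 mm (dimensions read to the nearest mm from the axis ticks). For the STL, each face is triangulated and given an outward normal.

solid part
  facet normal 0.0000 0.0000 -1.0000
    outer loop
      vertex 8.00 16.00 0.00
      vertex 13.66 13.66 0.00
      vertex 16.00 8.00 0.00
    endloop
  endfacet
  facet normal 0.0000 0.0000 -1.0000
    outer loop
      vertex 2.34 13.66 0.00
      vertex 8.00 16.00 0.00
      vertex 16.00 8.00 0.00
    endloop
  endfacet
  facet normal 0.0000 0.0000 -1.0000
    outer loop
      vertex 0.00 8.00 0.00
      vertex 2.34 13.66 0.00
      vertex 16.00 8.00 0.00
    endloop
  endfacet
  facet normal 0.0000 0.0000 -1.0000
    outer loop
      vertex 2.34 2.34 0.00
      vertex 0.00 8.00 0.00
      vertex 16.00 8.00 0.00
    endloop
  endfacet
  facet normal 0.0000 0.0000 -1.0000
    outer loop
      vertex 8.00 0.00 0.00
      vertex 2.34 2.34 0.00
      vertex 16.00 8.00 0.00
    endloop
  endfacet
  facet normal 0.0000 0.0000 -1.0000
    outer loop
      vertex 13.66 2.34 0.00
      vertex 8.00 0.00 0.00
      vertex 16.00 8.00 0.00
    endloop
  endfacet
  facet normal 0.8832 0.3651 0.2944
    outer loop
      vertex 16.00 8.00 0.00
      vertex 13.66 13.66 0.00
      vertex 8.00 8.00 24.00
    endloop
  endfacet
  facet normal 0.3651 0.8832 0.2944
    outer loop
      vertex 13.66 13.66 0.00
      vertex 8.00 16.00 0.00
      vertex 8.00 8.00 24.00
    endloop
  endfacet
  facet normal -0.3651 0.8832 0.2944
    outer loop
      vertex 8.00 16.00 0.00
      vertex 2.34 13.66 0.00
      vertex 8.00 8.00 24.00
    endloop
  endfacet
  facet normal -0.8832 0.3651 0.2944
    outer loop
      vertex 2.34 13.66 0.00
      vertex 0.00 8.00 0.00
      vertex 8.00 8.00 24.00
    endloop
  endfacet
  facet normal -0.8832 -0.3651 0.2944
    outer loop
      vertex 0.00 8.00 0.00
      vertex 2.34 2.34 0.00
      vertex 8.00 8.00 24.00
    endloop
  endfacet
  facet normal -0.3651 -0.8832 0.2944
    outer loop
      vertex 2.34 2.34 0.00
      vertex 8.00 0.00 0.00
      vertex 8.00 8.00 24.00
    endloop
  endfacet
  facet normal 0.3651 -0.8832 0.2944
    outer loop
      vertex 8.00 0.00 0.00
      vertex 13.66 2.34 0.00
      vertex 8.00 8.00 24.00
    endloop
  endfacet
  facet normal 0.8832 -0.3651 0.2944
    outer loop
      vertex 13.66 2.34 0.00
      vertex 16.00 8.00 0.00
      vertex 8.00 8.00 24.00
    endloop
  endfacet
endsolid part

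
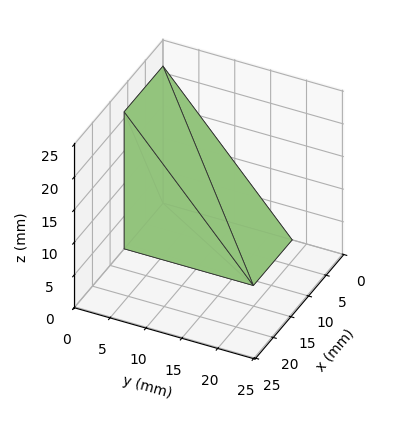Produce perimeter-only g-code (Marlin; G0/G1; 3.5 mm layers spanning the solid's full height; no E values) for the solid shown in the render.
Reading the render: the shape is a wedge (ramp): 11 × 18 mm base, rising to 21 mm along the y=0 edge and sloping linearly to z=0 at y=18 (dimensions read to the nearest mm from the axis ticks). For the g-code, the solid's height is divided into equal slices at the stated Δz and each level perimeter traced with G1 moves after a G0 lift.

; perimeter-only toolpath
G21 ; units = mm
G90 ; absolute positioning
G28 ; home
; layer 1
G0 Z3.5
G0 X0.0 Y0.0
G1 X11.0 Y0.0
G1 X11.0 Y15.0
G1 X0.0 Y15.0
G1 X0.0 Y0.0
; layer 2
G0 Z7.0
G0 X0.0 Y0.0
G1 X11.0 Y0.0
G1 X11.0 Y12.0
G1 X0.0 Y12.0
G1 X0.0 Y0.0
; layer 3
G0 Z10.5
G0 X0.0 Y0.0
G1 X11.0 Y0.0
G1 X11.0 Y9.0
G1 X0.0 Y9.0
G1 X0.0 Y0.0
; layer 4
G0 Z14.0
G0 X0.0 Y0.0
G1 X11.0 Y0.0
G1 X11.0 Y6.0
G1 X0.0 Y6.0
G1 X0.0 Y0.0
; layer 5
G0 Z17.5
G0 X0.0 Y0.0
G1 X11.0 Y0.0
G1 X11.0 Y3.0
G1 X0.0 Y3.0
G1 X0.0 Y0.0
M2 ; end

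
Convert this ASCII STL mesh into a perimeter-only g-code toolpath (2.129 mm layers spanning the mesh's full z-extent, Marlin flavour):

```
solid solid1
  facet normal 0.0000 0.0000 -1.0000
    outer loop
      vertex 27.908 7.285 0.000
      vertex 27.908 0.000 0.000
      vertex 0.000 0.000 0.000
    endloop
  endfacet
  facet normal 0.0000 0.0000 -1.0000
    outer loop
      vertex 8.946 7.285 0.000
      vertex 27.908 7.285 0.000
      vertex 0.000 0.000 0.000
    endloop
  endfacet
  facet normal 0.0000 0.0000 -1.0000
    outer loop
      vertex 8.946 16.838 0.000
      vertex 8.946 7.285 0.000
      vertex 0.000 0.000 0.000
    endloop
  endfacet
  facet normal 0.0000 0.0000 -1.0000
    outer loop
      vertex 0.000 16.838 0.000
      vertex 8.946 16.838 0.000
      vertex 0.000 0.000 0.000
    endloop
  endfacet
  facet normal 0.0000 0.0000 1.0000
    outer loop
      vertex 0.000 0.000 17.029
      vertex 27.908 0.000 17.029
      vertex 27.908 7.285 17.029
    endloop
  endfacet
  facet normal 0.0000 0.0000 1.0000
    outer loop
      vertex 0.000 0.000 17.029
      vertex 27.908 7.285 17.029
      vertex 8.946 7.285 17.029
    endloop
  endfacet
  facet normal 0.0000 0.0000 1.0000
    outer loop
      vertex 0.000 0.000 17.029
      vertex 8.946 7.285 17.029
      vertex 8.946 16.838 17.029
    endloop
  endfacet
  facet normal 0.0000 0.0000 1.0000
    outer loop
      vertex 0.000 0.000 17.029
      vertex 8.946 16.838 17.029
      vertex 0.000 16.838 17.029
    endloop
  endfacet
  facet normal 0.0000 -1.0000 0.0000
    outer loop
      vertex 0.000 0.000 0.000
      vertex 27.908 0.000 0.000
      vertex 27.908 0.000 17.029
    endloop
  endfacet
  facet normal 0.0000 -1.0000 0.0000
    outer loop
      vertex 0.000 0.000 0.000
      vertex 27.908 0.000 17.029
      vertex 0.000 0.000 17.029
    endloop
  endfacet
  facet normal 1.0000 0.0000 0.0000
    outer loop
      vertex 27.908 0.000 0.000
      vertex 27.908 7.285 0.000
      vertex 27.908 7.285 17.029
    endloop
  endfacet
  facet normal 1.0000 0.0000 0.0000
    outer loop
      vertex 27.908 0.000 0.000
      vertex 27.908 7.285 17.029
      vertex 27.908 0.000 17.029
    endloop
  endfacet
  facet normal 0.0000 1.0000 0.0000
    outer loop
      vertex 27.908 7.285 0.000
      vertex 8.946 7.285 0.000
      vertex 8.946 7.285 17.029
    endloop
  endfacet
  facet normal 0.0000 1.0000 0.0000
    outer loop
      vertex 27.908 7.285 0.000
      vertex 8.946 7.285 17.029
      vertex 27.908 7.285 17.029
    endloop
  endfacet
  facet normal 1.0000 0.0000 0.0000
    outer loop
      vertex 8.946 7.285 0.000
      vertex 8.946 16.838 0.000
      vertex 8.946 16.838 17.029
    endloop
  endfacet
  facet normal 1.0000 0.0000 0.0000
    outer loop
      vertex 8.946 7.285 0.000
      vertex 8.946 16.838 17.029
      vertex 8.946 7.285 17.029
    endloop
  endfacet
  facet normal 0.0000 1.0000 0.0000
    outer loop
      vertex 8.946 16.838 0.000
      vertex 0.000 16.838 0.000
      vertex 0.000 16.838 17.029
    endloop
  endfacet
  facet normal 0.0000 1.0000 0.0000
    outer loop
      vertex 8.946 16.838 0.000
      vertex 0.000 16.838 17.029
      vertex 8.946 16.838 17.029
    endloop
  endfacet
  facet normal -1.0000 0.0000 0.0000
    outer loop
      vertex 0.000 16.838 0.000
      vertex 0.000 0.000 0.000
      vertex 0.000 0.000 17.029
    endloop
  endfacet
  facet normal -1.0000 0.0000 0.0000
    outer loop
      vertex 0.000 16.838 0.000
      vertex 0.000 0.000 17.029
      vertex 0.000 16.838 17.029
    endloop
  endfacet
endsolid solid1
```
; perimeter-only toolpath
G21 ; units = mm
G90 ; absolute positioning
G28 ; home
; layer 1
G0 Z2.129
G0 X0.000 Y0.000
G1 X27.908 Y0.000
G1 X27.908 Y7.285
G1 X8.946 Y7.285
G1 X8.946 Y16.838
G1 X0.000 Y16.838
G1 X0.000 Y0.000
; layer 2
G0 Z4.257
G0 X0.000 Y0.000
G1 X27.908 Y0.000
G1 X27.908 Y7.285
G1 X8.946 Y7.285
G1 X8.946 Y16.838
G1 X0.000 Y16.838
G1 X0.000 Y0.000
; layer 3
G0 Z6.386
G0 X0.000 Y0.000
G1 X27.908 Y0.000
G1 X27.908 Y7.285
G1 X8.946 Y7.285
G1 X8.946 Y16.838
G1 X0.000 Y16.838
G1 X0.000 Y0.000
; layer 4
G0 Z8.514
G0 X0.000 Y0.000
G1 X27.908 Y0.000
G1 X27.908 Y7.285
G1 X8.946 Y7.285
G1 X8.946 Y16.838
G1 X0.000 Y16.838
G1 X0.000 Y0.000
; layer 5
G0 Z10.643
G0 X0.000 Y0.000
G1 X27.908 Y0.000
G1 X27.908 Y7.285
G1 X8.946 Y7.285
G1 X8.946 Y16.838
G1 X0.000 Y16.838
G1 X0.000 Y0.000
; layer 6
G0 Z12.772
G0 X0.000 Y0.000
G1 X27.908 Y0.000
G1 X27.908 Y7.285
G1 X8.946 Y7.285
G1 X8.946 Y16.838
G1 X0.000 Y16.838
G1 X0.000 Y0.000
; layer 7
G0 Z14.900
G0 X0.000 Y0.000
G1 X27.908 Y0.000
G1 X27.908 Y7.285
G1 X8.946 Y7.285
G1 X8.946 Y16.838
G1 X0.000 Y16.838
G1 X0.000 Y0.000
; layer 8
G0 Z17.029
G0 X0.000 Y0.000
G1 X27.908 Y0.000
G1 X27.908 Y7.285
G1 X8.946 Y7.285
G1 X8.946 Y16.838
G1 X0.000 Y16.838
G1 X0.000 Y0.000
M2 ; end

The solid is an L-shaped prism: outer 27.9 × 16.8 mm, arm thicknesses ≈ 7.29 mm (horizontal) and 8.95 mm (vertical), extruded 17 mm in z. Slicing at Δz = 2.129 mm — 8 equal slices spanning the solid's height, so layer i sits at z = i·h/8 — gives 8 non-empty perimeters. Each is a 6-segment closed polygon; G0 lifts to the layer z and rapids to the start vertex, then G1 traces the edges.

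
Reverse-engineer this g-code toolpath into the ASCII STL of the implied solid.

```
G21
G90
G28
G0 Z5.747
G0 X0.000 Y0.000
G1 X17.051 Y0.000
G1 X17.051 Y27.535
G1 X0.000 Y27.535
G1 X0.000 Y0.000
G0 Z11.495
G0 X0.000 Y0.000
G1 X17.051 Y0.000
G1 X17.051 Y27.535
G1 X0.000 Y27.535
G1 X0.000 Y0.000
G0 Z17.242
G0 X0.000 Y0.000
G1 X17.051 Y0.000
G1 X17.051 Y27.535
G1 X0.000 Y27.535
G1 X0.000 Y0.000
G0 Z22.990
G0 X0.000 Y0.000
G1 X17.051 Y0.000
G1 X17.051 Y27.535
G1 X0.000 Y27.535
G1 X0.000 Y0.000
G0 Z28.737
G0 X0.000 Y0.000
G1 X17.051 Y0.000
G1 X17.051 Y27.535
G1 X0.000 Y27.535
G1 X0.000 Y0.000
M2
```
solid part
  facet normal 0.0000 0.0000 -1.0000
    outer loop
      vertex 17.051 27.535 0.000
      vertex 17.051 0.000 0.000
      vertex 0.000 0.000 0.000
    endloop
  endfacet
  facet normal 0.0000 0.0000 -1.0000
    outer loop
      vertex 0.000 27.535 0.000
      vertex 17.051 27.535 0.000
      vertex 0.000 0.000 0.000
    endloop
  endfacet
  facet normal 0.0000 0.0000 1.0000
    outer loop
      vertex 0.000 0.000 28.737
      vertex 17.051 0.000 28.737
      vertex 17.051 27.535 28.737
    endloop
  endfacet
  facet normal 0.0000 0.0000 1.0000
    outer loop
      vertex 0.000 0.000 28.737
      vertex 17.051 27.535 28.737
      vertex 0.000 27.535 28.737
    endloop
  endfacet
  facet normal 0.0000 -1.0000 0.0000
    outer loop
      vertex 0.000 0.000 0.000
      vertex 17.051 0.000 0.000
      vertex 17.051 0.000 28.737
    endloop
  endfacet
  facet normal 0.0000 -1.0000 0.0000
    outer loop
      vertex 0.000 0.000 0.000
      vertex 17.051 0.000 28.737
      vertex 0.000 0.000 28.737
    endloop
  endfacet
  facet normal 0.0000 1.0000 0.0000
    outer loop
      vertex 17.051 27.535 28.737
      vertex 17.051 27.535 0.000
      vertex 0.000 27.535 0.000
    endloop
  endfacet
  facet normal 0.0000 1.0000 0.0000
    outer loop
      vertex 0.000 27.535 28.737
      vertex 17.051 27.535 28.737
      vertex 0.000 27.535 0.000
    endloop
  endfacet
  facet normal -1.0000 0.0000 0.0000
    outer loop
      vertex 0.000 27.535 28.737
      vertex 0.000 27.535 0.000
      vertex 0.000 0.000 0.000
    endloop
  endfacet
  facet normal -1.0000 0.0000 0.0000
    outer loop
      vertex 0.000 0.000 28.737
      vertex 0.000 27.535 28.737
      vertex 0.000 0.000 0.000
    endloop
  endfacet
  facet normal 1.0000 0.0000 0.0000
    outer loop
      vertex 17.051 0.000 0.000
      vertex 17.051 27.535 0.000
      vertex 17.051 27.535 28.737
    endloop
  endfacet
  facet normal 1.0000 0.0000 0.0000
    outer loop
      vertex 17.051 0.000 0.000
      vertex 17.051 27.535 28.737
      vertex 17.051 0.000 28.737
    endloop
  endfacet
endsolid part

The G0 Z moves step by Δz≈5.747 mm. Every layer's G1 loop is the same polygon, so the solid is a straight extrusion of it from z=0 to z≈28.7. Closing with flat bottom and top caps and triangulating gives 12 facets — a rectangular box, roughly 17.1 × 27.5 mm footprint and 28.7 mm tall.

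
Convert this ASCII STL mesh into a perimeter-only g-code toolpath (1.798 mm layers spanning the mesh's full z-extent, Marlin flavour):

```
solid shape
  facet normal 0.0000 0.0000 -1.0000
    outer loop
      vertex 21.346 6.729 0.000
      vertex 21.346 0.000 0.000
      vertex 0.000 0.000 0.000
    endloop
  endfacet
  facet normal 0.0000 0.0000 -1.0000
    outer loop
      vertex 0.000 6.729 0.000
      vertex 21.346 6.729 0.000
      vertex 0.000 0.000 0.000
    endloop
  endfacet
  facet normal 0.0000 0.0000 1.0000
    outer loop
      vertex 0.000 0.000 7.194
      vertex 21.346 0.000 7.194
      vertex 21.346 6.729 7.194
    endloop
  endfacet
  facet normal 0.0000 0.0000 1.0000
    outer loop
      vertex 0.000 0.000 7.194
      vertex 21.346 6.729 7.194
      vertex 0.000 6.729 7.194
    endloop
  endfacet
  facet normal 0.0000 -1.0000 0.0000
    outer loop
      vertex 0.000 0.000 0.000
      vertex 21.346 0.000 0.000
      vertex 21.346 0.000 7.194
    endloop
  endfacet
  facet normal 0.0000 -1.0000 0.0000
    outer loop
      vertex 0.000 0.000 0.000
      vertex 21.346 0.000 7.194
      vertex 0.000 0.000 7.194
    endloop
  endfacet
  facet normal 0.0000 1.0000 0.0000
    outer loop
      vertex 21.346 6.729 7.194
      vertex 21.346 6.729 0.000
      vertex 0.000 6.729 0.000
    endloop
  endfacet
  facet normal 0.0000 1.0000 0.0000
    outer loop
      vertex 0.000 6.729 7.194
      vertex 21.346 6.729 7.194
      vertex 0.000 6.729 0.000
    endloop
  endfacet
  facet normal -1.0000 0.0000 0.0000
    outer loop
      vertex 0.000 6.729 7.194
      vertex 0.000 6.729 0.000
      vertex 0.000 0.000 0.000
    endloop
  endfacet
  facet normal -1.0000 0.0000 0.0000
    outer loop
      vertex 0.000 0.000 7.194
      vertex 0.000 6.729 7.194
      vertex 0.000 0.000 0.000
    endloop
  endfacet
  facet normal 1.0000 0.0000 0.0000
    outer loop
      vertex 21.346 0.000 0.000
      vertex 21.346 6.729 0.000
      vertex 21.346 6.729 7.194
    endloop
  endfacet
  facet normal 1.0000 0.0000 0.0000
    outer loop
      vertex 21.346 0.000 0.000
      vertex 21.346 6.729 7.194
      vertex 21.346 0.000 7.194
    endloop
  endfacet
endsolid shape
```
; perimeter-only toolpath
G21 ; units = mm
G90 ; absolute positioning
G28 ; home
; layer 1
G0 Z1.798
G0 X0.000 Y0.000
G1 X21.346 Y0.000
G1 X21.346 Y6.729
G1 X0.000 Y6.729
G1 X0.000 Y0.000
; layer 2
G0 Z3.597
G0 X0.000 Y0.000
G1 X21.346 Y0.000
G1 X21.346 Y6.729
G1 X0.000 Y6.729
G1 X0.000 Y0.000
; layer 3
G0 Z5.396
G0 X0.000 Y0.000
G1 X21.346 Y0.000
G1 X21.346 Y6.729
G1 X0.000 Y6.729
G1 X0.000 Y0.000
; layer 4
G0 Z7.194
G0 X0.000 Y0.000
G1 X21.346 Y0.000
G1 X21.346 Y6.729
G1 X0.000 Y6.729
G1 X0.000 Y0.000
M2 ; end

The solid is a rectangular box, roughly 21.3 × 6.73 mm footprint and 7.19 mm tall. Slicing at Δz = 1.798 mm — 4 equal slices spanning the solid's height, so layer i sits at z = i·h/4 — gives 4 non-empty perimeters. Each is a 4-segment closed polygon; G0 lifts to the layer z and rapids to the start vertex, then G1 traces the edges.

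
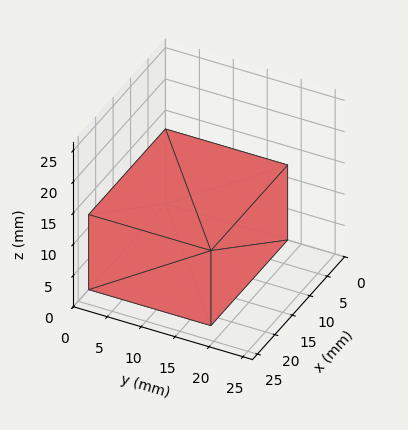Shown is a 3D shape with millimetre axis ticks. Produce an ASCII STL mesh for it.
Reading the render: the shape is a rectangular box, roughly 22 × 18 mm footprint and 12 mm tall (dimensions read to the nearest mm from the axis ticks). For the STL, each face is triangulated and given an outward normal.

solid part
  facet normal 0.0000 0.0000 -1.0000
    outer loop
      vertex 22.0 18.0 0.0
      vertex 22.0 0.0 0.0
      vertex 0.0 0.0 0.0
    endloop
  endfacet
  facet normal 0.0000 0.0000 -1.0000
    outer loop
      vertex 0.0 18.0 0.0
      vertex 22.0 18.0 0.0
      vertex 0.0 0.0 0.0
    endloop
  endfacet
  facet normal 0.0000 0.0000 1.0000
    outer loop
      vertex 0.0 0.0 12.0
      vertex 22.0 0.0 12.0
      vertex 22.0 18.0 12.0
    endloop
  endfacet
  facet normal 0.0000 0.0000 1.0000
    outer loop
      vertex 0.0 0.0 12.0
      vertex 22.0 18.0 12.0
      vertex 0.0 18.0 12.0
    endloop
  endfacet
  facet normal 0.0000 -1.0000 0.0000
    outer loop
      vertex 0.0 0.0 0.0
      vertex 22.0 0.0 0.0
      vertex 22.0 0.0 12.0
    endloop
  endfacet
  facet normal 0.0000 -1.0000 0.0000
    outer loop
      vertex 0.0 0.0 0.0
      vertex 22.0 0.0 12.0
      vertex 0.0 0.0 12.0
    endloop
  endfacet
  facet normal 0.0000 1.0000 0.0000
    outer loop
      vertex 22.0 18.0 12.0
      vertex 22.0 18.0 0.0
      vertex 0.0 18.0 0.0
    endloop
  endfacet
  facet normal 0.0000 1.0000 0.0000
    outer loop
      vertex 0.0 18.0 12.0
      vertex 22.0 18.0 12.0
      vertex 0.0 18.0 0.0
    endloop
  endfacet
  facet normal -1.0000 0.0000 0.0000
    outer loop
      vertex 0.0 18.0 12.0
      vertex 0.0 18.0 0.0
      vertex 0.0 0.0 0.0
    endloop
  endfacet
  facet normal -1.0000 0.0000 0.0000
    outer loop
      vertex 0.0 0.0 12.0
      vertex 0.0 18.0 12.0
      vertex 0.0 0.0 0.0
    endloop
  endfacet
  facet normal 1.0000 0.0000 0.0000
    outer loop
      vertex 22.0 0.0 0.0
      vertex 22.0 18.0 0.0
      vertex 22.0 18.0 12.0
    endloop
  endfacet
  facet normal 1.0000 0.0000 0.0000
    outer loop
      vertex 22.0 0.0 0.0
      vertex 22.0 18.0 12.0
      vertex 22.0 0.0 12.0
    endloop
  endfacet
endsolid part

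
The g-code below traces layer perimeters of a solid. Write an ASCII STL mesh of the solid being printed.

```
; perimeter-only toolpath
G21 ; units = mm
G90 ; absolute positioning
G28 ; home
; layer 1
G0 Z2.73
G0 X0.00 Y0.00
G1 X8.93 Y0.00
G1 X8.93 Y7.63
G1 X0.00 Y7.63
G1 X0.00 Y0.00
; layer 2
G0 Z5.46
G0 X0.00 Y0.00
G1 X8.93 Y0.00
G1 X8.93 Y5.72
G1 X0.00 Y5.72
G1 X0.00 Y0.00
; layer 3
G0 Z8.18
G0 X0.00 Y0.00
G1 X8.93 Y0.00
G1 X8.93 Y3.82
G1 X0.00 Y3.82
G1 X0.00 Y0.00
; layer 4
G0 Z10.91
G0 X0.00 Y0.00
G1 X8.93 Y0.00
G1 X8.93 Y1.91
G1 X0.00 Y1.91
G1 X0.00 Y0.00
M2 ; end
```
solid part
  facet normal 0.0000 0.0000 -1.0000
    outer loop
      vertex 8.93 9.54 0.00
      vertex 8.93 0.00 0.00
      vertex 0.00 0.00 0.00
    endloop
  endfacet
  facet normal 0.0000 0.0000 -1.0000
    outer loop
      vertex 0.00 9.54 0.00
      vertex 8.93 9.54 0.00
      vertex 0.00 0.00 0.00
    endloop
  endfacet
  facet normal 0.0000 -1.0000 0.0000
    outer loop
      vertex 0.00 0.00 0.00
      vertex 8.93 0.00 0.00
      vertex 8.93 0.00 13.64
    endloop
  endfacet
  facet normal 0.0000 -1.0000 0.0000
    outer loop
      vertex 0.00 0.00 0.00
      vertex 8.93 0.00 13.64
      vertex 0.00 0.00 13.64
    endloop
  endfacet
  facet normal 0.0000 0.8195 0.5731
    outer loop
      vertex 0.00 0.00 13.64
      vertex 8.93 0.00 13.64
      vertex 8.93 9.54 0.00
    endloop
  endfacet
  facet normal 0.0000 0.8195 0.5731
    outer loop
      vertex 0.00 0.00 13.64
      vertex 8.93 9.54 0.00
      vertex 0.00 9.54 0.00
    endloop
  endfacet
  facet normal -1.0000 0.0000 0.0000
    outer loop
      vertex 0.00 0.00 13.64
      vertex 0.00 9.54 0.00
      vertex 0.00 0.00 0.00
    endloop
  endfacet
  facet normal 1.0000 0.0000 0.0000
    outer loop
      vertex 8.93 0.00 0.00
      vertex 8.93 9.54 0.00
      vertex 8.93 0.00 13.64
    endloop
  endfacet
endsolid part

The G0 Z moves step by Δz≈2.73 mm. The G1 loops shrink linearly with z, so the solid tapers from its base footprint up to z≈13.6. Closing with a flat bottom cap and the tapered top and triangulating gives 8 facets — a wedge (ramp): 8.93 × 9.54 mm base, rising to 13.6 mm along the y=0 edge and sloping linearly to z=0 at y=9.54.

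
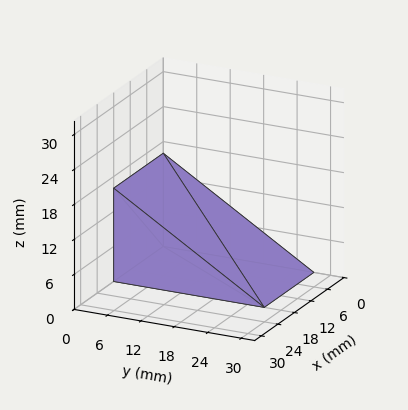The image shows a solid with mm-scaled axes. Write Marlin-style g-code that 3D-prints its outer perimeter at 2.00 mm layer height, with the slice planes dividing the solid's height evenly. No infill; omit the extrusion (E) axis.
Reading the render: the shape is a wedge (ramp): 18 × 27 mm base, rising to 16 mm along the y=0 edge and sloping linearly to z=0 at y=27 (dimensions read to the nearest mm from the axis ticks). For the g-code, the solid's height is divided into equal slices at the stated Δz and each level perimeter traced with G1 moves after a G0 lift.

; perimeter-only toolpath
G21 ; units = mm
G90 ; absolute positioning
G28 ; home
; layer 1
G0 Z2.00
G0 X0.00 Y0.00
G1 X18.00 Y0.00
G1 X18.00 Y23.62
G1 X0.00 Y23.62
G1 X0.00 Y0.00
; layer 2
G0 Z4.00
G0 X0.00 Y0.00
G1 X18.00 Y0.00
G1 X18.00 Y20.25
G1 X0.00 Y20.25
G1 X0.00 Y0.00
; layer 3
G0 Z6.00
G0 X0.00 Y0.00
G1 X18.00 Y0.00
G1 X18.00 Y16.88
G1 X0.00 Y16.88
G1 X0.00 Y0.00
; layer 4
G0 Z8.00
G0 X0.00 Y0.00
G1 X18.00 Y0.00
G1 X18.00 Y13.50
G1 X0.00 Y13.50
G1 X0.00 Y0.00
; layer 5
G0 Z10.00
G0 X0.00 Y0.00
G1 X18.00 Y0.00
G1 X18.00 Y10.12
G1 X0.00 Y10.12
G1 X0.00 Y0.00
; layer 6
G0 Z12.00
G0 X0.00 Y0.00
G1 X18.00 Y0.00
G1 X18.00 Y6.75
G1 X0.00 Y6.75
G1 X0.00 Y0.00
; layer 7
G0 Z14.00
G0 X0.00 Y0.00
G1 X18.00 Y0.00
G1 X18.00 Y3.38
G1 X0.00 Y3.38
G1 X0.00 Y0.00
M2 ; end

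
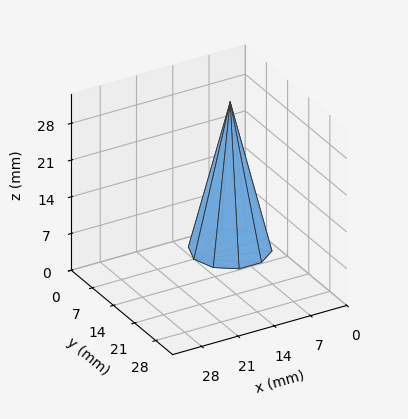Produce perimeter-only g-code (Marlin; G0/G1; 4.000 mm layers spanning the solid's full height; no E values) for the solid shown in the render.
Reading the render: the shape is a regular 10-sided pyramid, base circumscribed radius ≈ 7 mm, apex at z ≈ 28 mm (dimensions read to the nearest mm from the axis ticks). For the g-code, the solid's height is divided into equal slices at the stated Δz and each level perimeter traced with G1 moves after a G0 lift.

; perimeter-only toolpath
G21 ; units = mm
G90 ; absolute positioning
G28 ; home
; layer 1
G0 Z4.000
G0 X13.000 Y7.000
G1 X11.854 Y10.526
G1 X8.854 Y12.706
G1 X5.146 Y12.706
G1 X2.146 Y10.526
G1 X1.000 Y7.000
G1 X2.146 Y3.474
G1 X5.146 Y1.294
G1 X8.854 Y1.294
G1 X11.854 Y3.474
G1 X13.000 Y7.000
; layer 2
G0 Z8.000
G0 X12.000 Y7.000
G1 X11.045 Y9.939
G1 X8.545 Y11.755
G1 X5.455 Y11.755
G1 X2.955 Y9.939
G1 X2.000 Y7.000
G1 X2.955 Y4.061
G1 X5.455 Y2.245
G1 X8.545 Y2.245
G1 X11.045 Y4.061
G1 X12.000 Y7.000
; layer 3
G0 Z12.000
G0 X11.000 Y7.000
G1 X10.236 Y9.351
G1 X8.236 Y10.804
G1 X5.764 Y10.804
G1 X3.764 Y9.351
G1 X3.000 Y7.000
G1 X3.764 Y4.649
G1 X5.764 Y3.196
G1 X8.236 Y3.196
G1 X10.236 Y4.649
G1 X11.000 Y7.000
; layer 4
G0 Z16.000
G0 X10.000 Y7.000
G1 X9.427 Y8.763
G1 X7.927 Y9.853
G1 X6.073 Y9.853
G1 X4.573 Y8.763
G1 X4.000 Y7.000
G1 X4.573 Y5.237
G1 X6.073 Y4.147
G1 X7.927 Y4.147
G1 X9.427 Y5.237
G1 X10.000 Y7.000
; layer 5
G0 Z20.000
G0 X9.000 Y7.000
G1 X8.618 Y8.175
G1 X7.618 Y8.902
G1 X6.382 Y8.902
G1 X5.382 Y8.175
G1 X5.000 Y7.000
G1 X5.382 Y5.825
G1 X6.382 Y5.098
G1 X7.618 Y5.098
G1 X8.618 Y5.825
G1 X9.000 Y7.000
; layer 6
G0 Z24.000
G0 X8.000 Y7.000
G1 X7.809 Y7.588
G1 X7.309 Y7.951
G1 X6.691 Y7.951
G1 X6.191 Y7.588
G1 X6.000 Y7.000
G1 X6.191 Y6.412
G1 X6.691 Y6.049
G1 X7.309 Y6.049
G1 X7.809 Y6.412
G1 X8.000 Y7.000
M2 ; end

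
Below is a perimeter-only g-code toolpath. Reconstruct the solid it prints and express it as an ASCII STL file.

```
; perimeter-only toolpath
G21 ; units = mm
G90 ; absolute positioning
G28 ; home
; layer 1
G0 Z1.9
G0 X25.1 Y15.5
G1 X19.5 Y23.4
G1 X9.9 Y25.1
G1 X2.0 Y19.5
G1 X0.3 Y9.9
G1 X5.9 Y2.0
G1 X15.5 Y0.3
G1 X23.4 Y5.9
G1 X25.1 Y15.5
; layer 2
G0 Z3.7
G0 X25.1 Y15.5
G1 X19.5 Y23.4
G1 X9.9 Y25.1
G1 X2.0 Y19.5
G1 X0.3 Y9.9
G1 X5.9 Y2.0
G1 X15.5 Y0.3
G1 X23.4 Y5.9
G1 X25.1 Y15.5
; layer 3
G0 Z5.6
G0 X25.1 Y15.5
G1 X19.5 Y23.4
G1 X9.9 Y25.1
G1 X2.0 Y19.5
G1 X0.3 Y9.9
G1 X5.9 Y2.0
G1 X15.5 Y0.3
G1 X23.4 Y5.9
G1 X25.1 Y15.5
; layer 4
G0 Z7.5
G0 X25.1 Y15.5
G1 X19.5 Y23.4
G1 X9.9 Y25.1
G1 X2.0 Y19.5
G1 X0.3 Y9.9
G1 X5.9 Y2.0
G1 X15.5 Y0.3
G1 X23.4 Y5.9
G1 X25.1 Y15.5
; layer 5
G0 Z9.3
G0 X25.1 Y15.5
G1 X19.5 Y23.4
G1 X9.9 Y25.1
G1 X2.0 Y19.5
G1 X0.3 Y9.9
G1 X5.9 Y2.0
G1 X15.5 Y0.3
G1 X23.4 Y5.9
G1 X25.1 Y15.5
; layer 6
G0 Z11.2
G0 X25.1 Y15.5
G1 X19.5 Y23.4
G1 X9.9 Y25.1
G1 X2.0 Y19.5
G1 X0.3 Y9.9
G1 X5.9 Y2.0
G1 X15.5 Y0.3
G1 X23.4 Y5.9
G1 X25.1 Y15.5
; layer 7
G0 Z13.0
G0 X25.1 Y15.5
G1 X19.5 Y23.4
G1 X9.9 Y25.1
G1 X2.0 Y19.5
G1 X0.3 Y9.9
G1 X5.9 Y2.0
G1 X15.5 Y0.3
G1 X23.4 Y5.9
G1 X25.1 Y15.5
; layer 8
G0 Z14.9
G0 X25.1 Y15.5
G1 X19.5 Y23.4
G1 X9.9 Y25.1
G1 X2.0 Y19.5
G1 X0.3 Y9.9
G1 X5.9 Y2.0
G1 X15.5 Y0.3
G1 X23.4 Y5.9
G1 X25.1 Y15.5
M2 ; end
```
solid part
  facet normal 0.0000 0.0000 -1.0000
    outer loop
      vertex 9.9 25.1 0.0
      vertex 19.5 23.4 0.0
      vertex 25.1 15.5 0.0
    endloop
  endfacet
  facet normal 0.0000 0.0000 -1.0000
    outer loop
      vertex 2.0 19.5 0.0
      vertex 9.9 25.1 0.0
      vertex 25.1 15.5 0.0
    endloop
  endfacet
  facet normal 0.0000 0.0000 -1.0000
    outer loop
      vertex 0.3 9.9 0.0
      vertex 2.0 19.5 0.0
      vertex 25.1 15.5 0.0
    endloop
  endfacet
  facet normal 0.0000 0.0000 -1.0000
    outer loop
      vertex 5.9 2.0 0.0
      vertex 0.3 9.9 0.0
      vertex 25.1 15.5 0.0
    endloop
  endfacet
  facet normal 0.0000 0.0000 -1.0000
    outer loop
      vertex 15.5 0.3 0.0
      vertex 5.9 2.0 0.0
      vertex 25.1 15.5 0.0
    endloop
  endfacet
  facet normal 0.0000 0.0000 -1.0000
    outer loop
      vertex 23.4 5.9 0.0
      vertex 15.5 0.3 0.0
      vertex 25.1 15.5 0.0
    endloop
  endfacet
  facet normal 0.0000 0.0000 1.0000
    outer loop
      vertex 25.1 15.5 14.9
      vertex 19.5 23.4 14.9
      vertex 9.9 25.1 14.9
    endloop
  endfacet
  facet normal 0.0000 0.0000 1.0000
    outer loop
      vertex 25.1 15.5 14.9
      vertex 9.9 25.1 14.9
      vertex 2.0 19.5 14.9
    endloop
  endfacet
  facet normal 0.0000 0.0000 1.0000
    outer loop
      vertex 25.1 15.5 14.9
      vertex 2.0 19.5 14.9
      vertex 0.3 9.9 14.9
    endloop
  endfacet
  facet normal 0.0000 0.0000 1.0000
    outer loop
      vertex 25.1 15.5 14.9
      vertex 0.3 9.9 14.9
      vertex 5.9 2.0 14.9
    endloop
  endfacet
  facet normal 0.0000 0.0000 1.0000
    outer loop
      vertex 25.1 15.5 14.9
      vertex 5.9 2.0 14.9
      vertex 15.5 0.3 14.9
    endloop
  endfacet
  facet normal 0.0000 0.0000 1.0000
    outer loop
      vertex 25.1 15.5 14.9
      vertex 15.5 0.3 14.9
      vertex 23.4 5.9 14.9
    endloop
  endfacet
  facet normal 0.8158 0.5783 0.0000
    outer loop
      vertex 25.1 15.5 0.0
      vertex 19.5 23.4 0.0
      vertex 19.5 23.4 14.9
    endloop
  endfacet
  facet normal 0.8158 0.5783 0.0000
    outer loop
      vertex 25.1 15.5 0.0
      vertex 19.5 23.4 14.9
      vertex 25.1 15.5 14.9
    endloop
  endfacet
  facet normal 0.1744 0.9847 0.0000
    outer loop
      vertex 19.5 23.4 0.0
      vertex 9.9 25.1 0.0
      vertex 9.9 25.1 14.9
    endloop
  endfacet
  facet normal 0.1744 0.9847 0.0000
    outer loop
      vertex 19.5 23.4 0.0
      vertex 9.9 25.1 14.9
      vertex 19.5 23.4 14.9
    endloop
  endfacet
  facet normal -0.5783 0.8158 0.0000
    outer loop
      vertex 9.9 25.1 0.0
      vertex 2.0 19.5 0.0
      vertex 2.0 19.5 14.9
    endloop
  endfacet
  facet normal -0.5783 0.8158 0.0000
    outer loop
      vertex 9.9 25.1 0.0
      vertex 2.0 19.5 14.9
      vertex 9.9 25.1 14.9
    endloop
  endfacet
  facet normal -0.9847 0.1744 0.0000
    outer loop
      vertex 2.0 19.5 0.0
      vertex 0.3 9.9 0.0
      vertex 0.3 9.9 14.9
    endloop
  endfacet
  facet normal -0.9847 0.1744 0.0000
    outer loop
      vertex 2.0 19.5 0.0
      vertex 0.3 9.9 14.9
      vertex 2.0 19.5 14.9
    endloop
  endfacet
  facet normal -0.8158 -0.5783 0.0000
    outer loop
      vertex 0.3 9.9 0.0
      vertex 5.9 2.0 0.0
      vertex 5.9 2.0 14.9
    endloop
  endfacet
  facet normal -0.8158 -0.5783 0.0000
    outer loop
      vertex 0.3 9.9 0.0
      vertex 5.9 2.0 14.9
      vertex 0.3 9.9 14.9
    endloop
  endfacet
  facet normal -0.1744 -0.9847 0.0000
    outer loop
      vertex 5.9 2.0 0.0
      vertex 15.5 0.3 0.0
      vertex 15.5 0.3 14.9
    endloop
  endfacet
  facet normal -0.1744 -0.9847 0.0000
    outer loop
      vertex 5.9 2.0 0.0
      vertex 15.5 0.3 14.9
      vertex 5.9 2.0 14.9
    endloop
  endfacet
  facet normal 0.5783 -0.8158 0.0000
    outer loop
      vertex 15.5 0.3 0.0
      vertex 23.4 5.9 0.0
      vertex 23.4 5.9 14.9
    endloop
  endfacet
  facet normal 0.5783 -0.8158 0.0000
    outer loop
      vertex 15.5 0.3 0.0
      vertex 23.4 5.9 14.9
      vertex 15.5 0.3 14.9
    endloop
  endfacet
  facet normal 0.9847 -0.1744 0.0000
    outer loop
      vertex 23.4 5.9 0.0
      vertex 25.1 15.5 0.0
      vertex 25.1 15.5 14.9
    endloop
  endfacet
  facet normal 0.9847 -0.1744 0.0000
    outer loop
      vertex 23.4 5.9 0.0
      vertex 25.1 15.5 14.9
      vertex 23.4 5.9 14.9
    endloop
  endfacet
endsolid part

The G0 Z moves step by Δz≈1.9 mm. Every layer's G1 loop is the same polygon, so the solid is a straight extrusion of it from z=0 to z≈14.9. Closing with flat bottom and top caps and triangulating gives 28 facets — a regular 8-sided prism (a cylinder approximated with 8 flat sides), circumscribed radius ≈ 12.7 mm, height ≈ 14.9 mm.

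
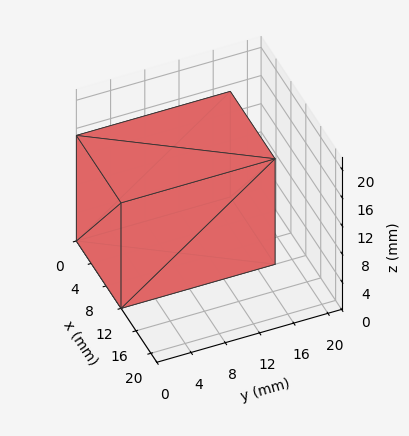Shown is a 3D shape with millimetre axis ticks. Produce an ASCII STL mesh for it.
Reading the render: the shape is a rectangular box, roughly 12 × 18 mm footprint and 15 mm tall (dimensions read to the nearest mm from the axis ticks). For the STL, each face is triangulated and given an outward normal.

solid part
  facet normal 0.0000 0.0000 -1.0000
    outer loop
      vertex 12.00 18.00 0.00
      vertex 12.00 0.00 0.00
      vertex 0.00 0.00 0.00
    endloop
  endfacet
  facet normal 0.0000 0.0000 -1.0000
    outer loop
      vertex 0.00 18.00 0.00
      vertex 12.00 18.00 0.00
      vertex 0.00 0.00 0.00
    endloop
  endfacet
  facet normal 0.0000 0.0000 1.0000
    outer loop
      vertex 0.00 0.00 15.00
      vertex 12.00 0.00 15.00
      vertex 12.00 18.00 15.00
    endloop
  endfacet
  facet normal 0.0000 0.0000 1.0000
    outer loop
      vertex 0.00 0.00 15.00
      vertex 12.00 18.00 15.00
      vertex 0.00 18.00 15.00
    endloop
  endfacet
  facet normal 0.0000 -1.0000 0.0000
    outer loop
      vertex 0.00 0.00 0.00
      vertex 12.00 0.00 0.00
      vertex 12.00 0.00 15.00
    endloop
  endfacet
  facet normal 0.0000 -1.0000 0.0000
    outer loop
      vertex 0.00 0.00 0.00
      vertex 12.00 0.00 15.00
      vertex 0.00 0.00 15.00
    endloop
  endfacet
  facet normal 0.0000 1.0000 0.0000
    outer loop
      vertex 12.00 18.00 15.00
      vertex 12.00 18.00 0.00
      vertex 0.00 18.00 0.00
    endloop
  endfacet
  facet normal 0.0000 1.0000 0.0000
    outer loop
      vertex 0.00 18.00 15.00
      vertex 12.00 18.00 15.00
      vertex 0.00 18.00 0.00
    endloop
  endfacet
  facet normal -1.0000 0.0000 0.0000
    outer loop
      vertex 0.00 18.00 15.00
      vertex 0.00 18.00 0.00
      vertex 0.00 0.00 0.00
    endloop
  endfacet
  facet normal -1.0000 0.0000 0.0000
    outer loop
      vertex 0.00 0.00 15.00
      vertex 0.00 18.00 15.00
      vertex 0.00 0.00 0.00
    endloop
  endfacet
  facet normal 1.0000 0.0000 0.0000
    outer loop
      vertex 12.00 0.00 0.00
      vertex 12.00 18.00 0.00
      vertex 12.00 18.00 15.00
    endloop
  endfacet
  facet normal 1.0000 0.0000 0.0000
    outer loop
      vertex 12.00 0.00 0.00
      vertex 12.00 18.00 15.00
      vertex 12.00 0.00 15.00
    endloop
  endfacet
endsolid part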